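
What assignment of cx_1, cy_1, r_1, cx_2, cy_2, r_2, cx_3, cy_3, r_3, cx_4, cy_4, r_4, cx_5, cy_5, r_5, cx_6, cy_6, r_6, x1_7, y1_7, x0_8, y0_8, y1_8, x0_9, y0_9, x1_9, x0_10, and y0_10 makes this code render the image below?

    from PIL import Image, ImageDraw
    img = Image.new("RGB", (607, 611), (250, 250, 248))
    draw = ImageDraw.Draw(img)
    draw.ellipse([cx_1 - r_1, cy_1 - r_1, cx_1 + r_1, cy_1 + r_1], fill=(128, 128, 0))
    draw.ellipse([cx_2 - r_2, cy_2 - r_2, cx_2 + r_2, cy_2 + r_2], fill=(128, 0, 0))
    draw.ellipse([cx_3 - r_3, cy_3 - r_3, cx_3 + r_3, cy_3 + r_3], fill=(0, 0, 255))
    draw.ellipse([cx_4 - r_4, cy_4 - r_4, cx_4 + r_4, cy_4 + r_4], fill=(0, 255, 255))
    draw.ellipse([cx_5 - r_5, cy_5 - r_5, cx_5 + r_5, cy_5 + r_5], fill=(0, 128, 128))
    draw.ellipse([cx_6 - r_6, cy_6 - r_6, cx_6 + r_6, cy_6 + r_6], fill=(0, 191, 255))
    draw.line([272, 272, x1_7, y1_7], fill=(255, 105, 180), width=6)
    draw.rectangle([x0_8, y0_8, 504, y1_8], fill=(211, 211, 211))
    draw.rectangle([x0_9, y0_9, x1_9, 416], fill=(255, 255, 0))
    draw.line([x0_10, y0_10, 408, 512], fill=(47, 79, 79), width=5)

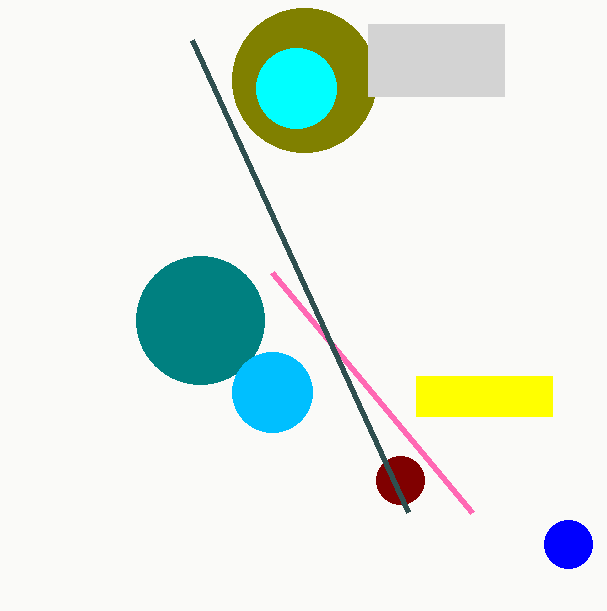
cx_1 = 304; cy_1 = 80; r_1 = 72; cx_2 = 400; cy_2 = 480; r_2 = 24; cx_3 = 568; cy_3 = 544; r_3 = 24; cx_4 = 296; cy_4 = 88; r_4 = 40; cx_5 = 200; cy_5 = 320; r_5 = 64; cx_6 = 272; cy_6 = 392; r_6 = 40; x1_7 = 472; y1_7 = 512; x0_8 = 368; y0_8 = 24; y1_8 = 96; x0_9 = 416; y0_9 = 376; x1_9 = 552; x0_10 = 192; y0_10 = 40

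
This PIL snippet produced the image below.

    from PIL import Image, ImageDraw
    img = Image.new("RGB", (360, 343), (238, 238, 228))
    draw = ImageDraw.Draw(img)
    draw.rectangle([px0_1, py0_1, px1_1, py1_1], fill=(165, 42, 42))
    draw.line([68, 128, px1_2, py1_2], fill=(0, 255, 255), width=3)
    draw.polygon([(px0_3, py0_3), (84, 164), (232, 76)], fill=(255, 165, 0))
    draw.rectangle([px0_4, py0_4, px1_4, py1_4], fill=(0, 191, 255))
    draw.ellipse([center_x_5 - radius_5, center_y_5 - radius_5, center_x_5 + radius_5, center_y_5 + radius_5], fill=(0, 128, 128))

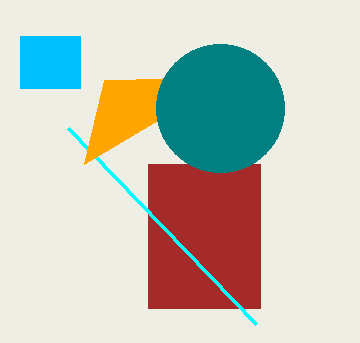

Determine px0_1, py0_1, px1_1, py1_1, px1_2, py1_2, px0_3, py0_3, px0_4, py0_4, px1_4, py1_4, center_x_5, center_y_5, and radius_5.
px0_1 = 148
py0_1 = 164
px1_1 = 260
py1_1 = 308
px1_2 = 256
py1_2 = 324
px0_3 = 104
py0_3 = 80
px0_4 = 20
py0_4 = 36
px1_4 = 80
py1_4 = 88
center_x_5 = 220
center_y_5 = 108
radius_5 = 64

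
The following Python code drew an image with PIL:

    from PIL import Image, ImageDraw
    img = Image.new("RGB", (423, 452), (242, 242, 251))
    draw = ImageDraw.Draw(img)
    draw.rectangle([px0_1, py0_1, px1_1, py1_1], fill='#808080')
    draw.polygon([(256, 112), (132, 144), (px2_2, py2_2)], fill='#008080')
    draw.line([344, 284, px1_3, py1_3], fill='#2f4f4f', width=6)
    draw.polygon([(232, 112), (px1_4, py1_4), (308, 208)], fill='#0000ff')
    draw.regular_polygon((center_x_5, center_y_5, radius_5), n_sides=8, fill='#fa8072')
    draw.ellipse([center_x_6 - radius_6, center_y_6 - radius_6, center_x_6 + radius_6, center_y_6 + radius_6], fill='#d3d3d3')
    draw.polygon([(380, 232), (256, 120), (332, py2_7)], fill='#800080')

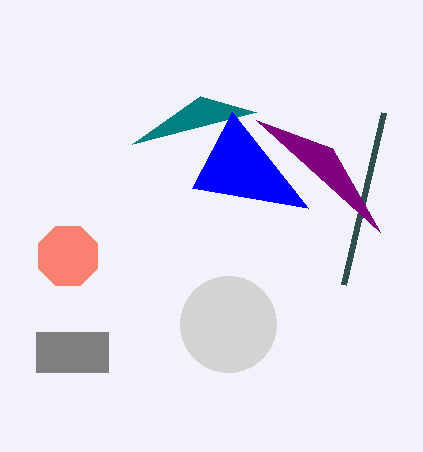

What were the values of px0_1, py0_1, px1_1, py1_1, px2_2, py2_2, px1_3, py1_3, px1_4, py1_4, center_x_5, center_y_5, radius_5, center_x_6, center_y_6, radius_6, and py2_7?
px0_1 = 36, py0_1 = 332, px1_1 = 108, py1_1 = 372, px2_2 = 200, py2_2 = 96, px1_3 = 384, py1_3 = 112, px1_4 = 192, py1_4 = 188, center_x_5 = 68, center_y_5 = 256, radius_5 = 32, center_x_6 = 228, center_y_6 = 324, radius_6 = 48, py2_7 = 148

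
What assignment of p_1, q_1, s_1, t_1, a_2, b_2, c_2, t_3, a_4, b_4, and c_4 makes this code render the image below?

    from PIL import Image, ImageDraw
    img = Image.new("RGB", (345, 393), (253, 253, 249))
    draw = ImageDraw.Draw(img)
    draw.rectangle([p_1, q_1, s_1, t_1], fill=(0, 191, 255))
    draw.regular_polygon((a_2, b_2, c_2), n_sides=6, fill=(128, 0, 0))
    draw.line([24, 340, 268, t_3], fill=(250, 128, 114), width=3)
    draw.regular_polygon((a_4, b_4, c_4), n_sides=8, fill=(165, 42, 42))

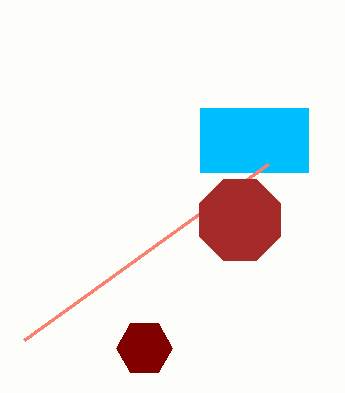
p_1 = 200
q_1 = 108
s_1 = 308
t_1 = 172
a_2 = 144
b_2 = 348
c_2 = 28
t_3 = 164
a_4 = 240
b_4 = 220
c_4 = 44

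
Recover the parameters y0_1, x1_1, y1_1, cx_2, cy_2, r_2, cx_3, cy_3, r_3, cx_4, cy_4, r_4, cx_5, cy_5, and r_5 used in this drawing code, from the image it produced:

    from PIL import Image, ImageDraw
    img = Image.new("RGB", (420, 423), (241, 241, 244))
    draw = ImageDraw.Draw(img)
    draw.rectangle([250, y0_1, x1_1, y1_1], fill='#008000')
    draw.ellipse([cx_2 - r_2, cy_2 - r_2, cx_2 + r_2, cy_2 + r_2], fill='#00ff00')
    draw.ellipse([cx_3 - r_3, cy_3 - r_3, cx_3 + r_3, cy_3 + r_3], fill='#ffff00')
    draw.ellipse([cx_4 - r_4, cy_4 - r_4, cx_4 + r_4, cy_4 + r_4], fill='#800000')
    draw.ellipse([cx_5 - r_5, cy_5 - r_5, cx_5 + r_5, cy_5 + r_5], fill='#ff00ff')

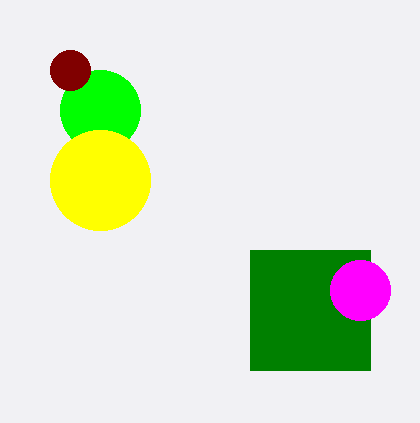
y0_1 = 250, x1_1 = 370, y1_1 = 370, cx_2 = 100, cy_2 = 110, r_2 = 40, cx_3 = 100, cy_3 = 180, r_3 = 50, cx_4 = 70, cy_4 = 70, r_4 = 20, cx_5 = 360, cy_5 = 290, r_5 = 30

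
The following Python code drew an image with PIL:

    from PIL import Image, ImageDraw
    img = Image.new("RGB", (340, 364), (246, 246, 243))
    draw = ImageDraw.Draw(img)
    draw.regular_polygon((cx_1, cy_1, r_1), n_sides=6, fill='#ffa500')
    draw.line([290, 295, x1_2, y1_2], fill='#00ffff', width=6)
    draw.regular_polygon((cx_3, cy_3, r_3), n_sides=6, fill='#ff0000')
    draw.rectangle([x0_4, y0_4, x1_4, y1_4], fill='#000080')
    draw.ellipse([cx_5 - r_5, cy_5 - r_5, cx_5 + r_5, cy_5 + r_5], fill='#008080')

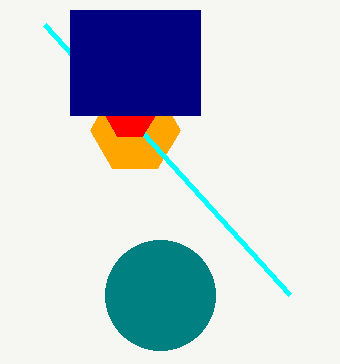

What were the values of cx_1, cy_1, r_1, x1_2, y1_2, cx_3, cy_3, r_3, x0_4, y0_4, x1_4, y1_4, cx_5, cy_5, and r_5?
cx_1 = 135
cy_1 = 130
r_1 = 45
x1_2 = 45
y1_2 = 25
cx_3 = 130
cy_3 = 115
r_3 = 25
x0_4 = 70
y0_4 = 10
x1_4 = 200
y1_4 = 115
cx_5 = 160
cy_5 = 295
r_5 = 55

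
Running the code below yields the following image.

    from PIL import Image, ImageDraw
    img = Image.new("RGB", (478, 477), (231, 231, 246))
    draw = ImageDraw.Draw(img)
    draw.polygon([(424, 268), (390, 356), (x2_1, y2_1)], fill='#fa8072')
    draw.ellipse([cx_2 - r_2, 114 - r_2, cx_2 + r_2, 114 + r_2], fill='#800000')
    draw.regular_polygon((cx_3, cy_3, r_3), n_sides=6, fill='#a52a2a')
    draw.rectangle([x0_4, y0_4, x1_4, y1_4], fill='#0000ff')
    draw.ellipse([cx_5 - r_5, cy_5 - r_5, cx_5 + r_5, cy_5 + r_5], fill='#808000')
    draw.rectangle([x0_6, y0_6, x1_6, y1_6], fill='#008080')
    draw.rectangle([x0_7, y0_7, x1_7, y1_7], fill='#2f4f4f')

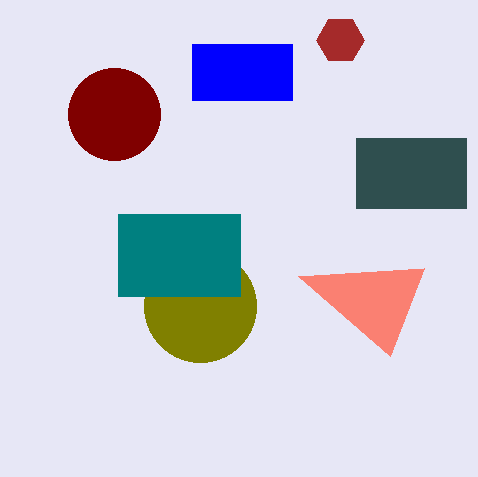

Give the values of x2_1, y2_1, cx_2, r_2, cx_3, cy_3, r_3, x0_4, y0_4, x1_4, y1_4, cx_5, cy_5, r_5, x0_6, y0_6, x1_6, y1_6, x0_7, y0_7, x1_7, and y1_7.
x2_1 = 298; y2_1 = 276; cx_2 = 114; r_2 = 46; cx_3 = 340; cy_3 = 40; r_3 = 24; x0_4 = 192; y0_4 = 44; x1_4 = 292; y1_4 = 100; cx_5 = 200; cy_5 = 306; r_5 = 56; x0_6 = 118; y0_6 = 214; x1_6 = 240; y1_6 = 296; x0_7 = 356; y0_7 = 138; x1_7 = 466; y1_7 = 208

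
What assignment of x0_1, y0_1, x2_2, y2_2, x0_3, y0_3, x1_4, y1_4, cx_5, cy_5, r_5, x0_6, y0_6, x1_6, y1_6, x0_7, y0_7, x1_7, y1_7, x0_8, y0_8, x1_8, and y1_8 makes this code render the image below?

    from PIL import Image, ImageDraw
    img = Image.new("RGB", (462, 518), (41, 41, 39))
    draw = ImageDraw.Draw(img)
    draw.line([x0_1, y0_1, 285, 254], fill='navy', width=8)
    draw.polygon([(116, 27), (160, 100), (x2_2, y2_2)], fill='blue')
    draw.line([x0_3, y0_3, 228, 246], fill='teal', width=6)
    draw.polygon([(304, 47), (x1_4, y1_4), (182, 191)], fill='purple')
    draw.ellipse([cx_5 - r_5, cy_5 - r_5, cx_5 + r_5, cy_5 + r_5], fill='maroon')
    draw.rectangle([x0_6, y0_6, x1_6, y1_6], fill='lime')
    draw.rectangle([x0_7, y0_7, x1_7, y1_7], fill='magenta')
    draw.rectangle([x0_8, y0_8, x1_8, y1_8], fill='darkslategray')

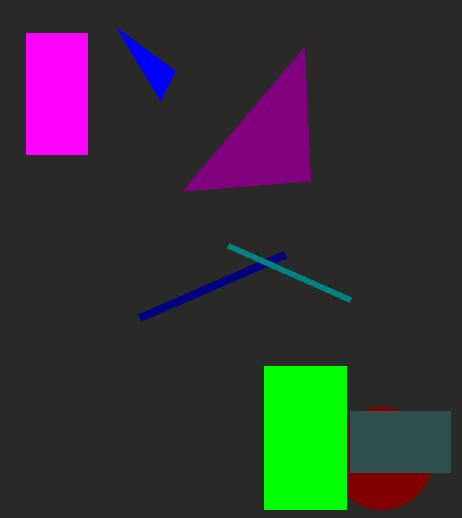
x0_1 = 140
y0_1 = 317
x2_2 = 175
y2_2 = 71
x0_3 = 350
y0_3 = 300
x1_4 = 310
y1_4 = 181
cx_5 = 381
cy_5 = 458
r_5 = 51
x0_6 = 264
y0_6 = 366
x1_6 = 346
y1_6 = 509
x0_7 = 26
y0_7 = 33
x1_7 = 87
y1_7 = 154
x0_8 = 350
y0_8 = 411
x1_8 = 450
y1_8 = 472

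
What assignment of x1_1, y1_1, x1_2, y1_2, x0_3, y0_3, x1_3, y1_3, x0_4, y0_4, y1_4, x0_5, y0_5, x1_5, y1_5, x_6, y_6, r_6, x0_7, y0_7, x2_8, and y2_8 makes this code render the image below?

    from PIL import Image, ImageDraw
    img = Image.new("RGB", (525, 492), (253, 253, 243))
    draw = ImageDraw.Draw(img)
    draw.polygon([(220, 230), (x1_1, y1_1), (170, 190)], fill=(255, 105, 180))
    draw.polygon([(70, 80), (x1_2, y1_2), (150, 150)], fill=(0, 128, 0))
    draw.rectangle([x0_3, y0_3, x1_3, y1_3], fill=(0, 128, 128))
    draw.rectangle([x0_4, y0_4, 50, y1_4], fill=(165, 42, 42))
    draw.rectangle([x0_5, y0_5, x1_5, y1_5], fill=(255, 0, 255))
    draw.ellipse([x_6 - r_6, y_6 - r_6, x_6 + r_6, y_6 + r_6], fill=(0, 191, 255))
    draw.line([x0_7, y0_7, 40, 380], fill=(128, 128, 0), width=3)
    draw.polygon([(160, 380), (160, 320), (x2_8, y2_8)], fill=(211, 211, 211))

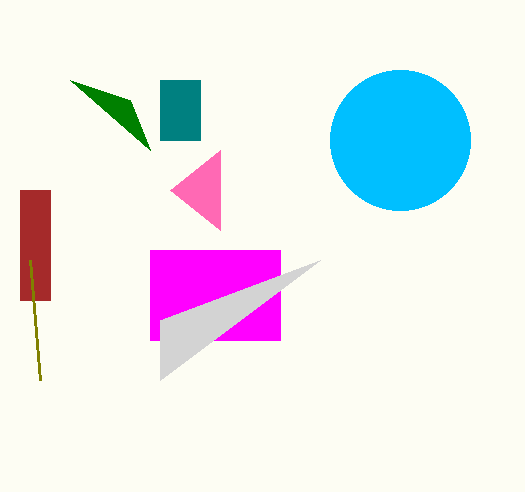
x1_1 = 220; y1_1 = 150; x1_2 = 130; y1_2 = 100; x0_3 = 160; y0_3 = 80; x1_3 = 200; y1_3 = 140; x0_4 = 20; y0_4 = 190; y1_4 = 300; x0_5 = 150; y0_5 = 250; x1_5 = 280; y1_5 = 340; x_6 = 400; y_6 = 140; r_6 = 70; x0_7 = 30; y0_7 = 260; x2_8 = 320; y2_8 = 260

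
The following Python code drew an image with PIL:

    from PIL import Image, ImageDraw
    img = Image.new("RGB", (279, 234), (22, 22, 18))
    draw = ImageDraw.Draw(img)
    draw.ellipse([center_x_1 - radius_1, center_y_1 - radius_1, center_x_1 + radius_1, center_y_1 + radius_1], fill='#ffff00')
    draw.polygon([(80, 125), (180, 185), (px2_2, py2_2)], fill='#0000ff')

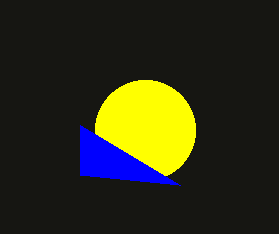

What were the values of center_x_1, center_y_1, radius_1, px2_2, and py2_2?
center_x_1 = 145; center_y_1 = 130; radius_1 = 50; px2_2 = 80; py2_2 = 175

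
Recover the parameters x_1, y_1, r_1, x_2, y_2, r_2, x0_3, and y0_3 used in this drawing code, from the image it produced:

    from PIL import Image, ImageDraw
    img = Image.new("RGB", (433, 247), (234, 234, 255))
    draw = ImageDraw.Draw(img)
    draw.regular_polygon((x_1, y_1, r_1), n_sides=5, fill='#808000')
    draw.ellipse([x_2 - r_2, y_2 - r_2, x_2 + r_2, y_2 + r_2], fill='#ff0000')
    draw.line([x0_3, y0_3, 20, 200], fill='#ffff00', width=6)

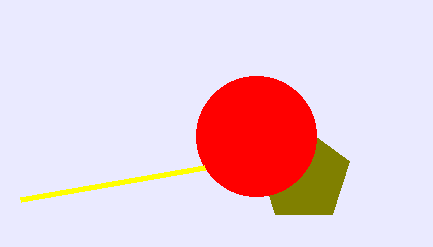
x_1 = 304
y_1 = 176
r_1 = 48
x_2 = 256
y_2 = 136
r_2 = 60
x0_3 = 204
y0_3 = 168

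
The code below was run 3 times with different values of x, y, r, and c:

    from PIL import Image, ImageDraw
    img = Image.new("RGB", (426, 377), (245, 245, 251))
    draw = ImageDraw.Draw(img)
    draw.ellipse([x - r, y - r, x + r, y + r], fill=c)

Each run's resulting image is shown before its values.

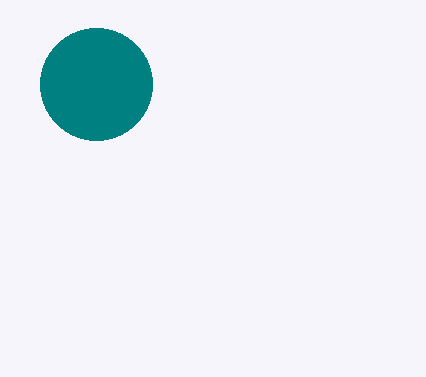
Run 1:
x = 96; y = 84; r = 56; c = 'teal'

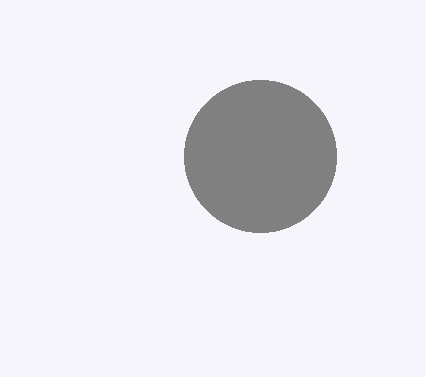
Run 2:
x = 260; y = 156; r = 76; c = 'gray'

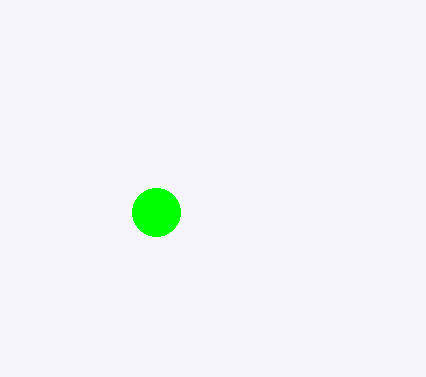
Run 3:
x = 156; y = 212; r = 24; c = 'lime'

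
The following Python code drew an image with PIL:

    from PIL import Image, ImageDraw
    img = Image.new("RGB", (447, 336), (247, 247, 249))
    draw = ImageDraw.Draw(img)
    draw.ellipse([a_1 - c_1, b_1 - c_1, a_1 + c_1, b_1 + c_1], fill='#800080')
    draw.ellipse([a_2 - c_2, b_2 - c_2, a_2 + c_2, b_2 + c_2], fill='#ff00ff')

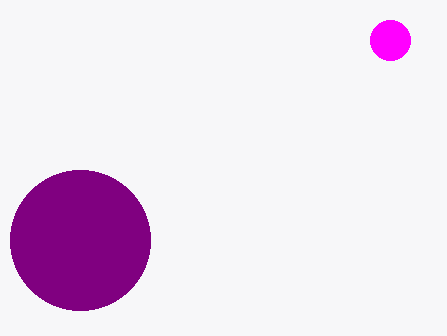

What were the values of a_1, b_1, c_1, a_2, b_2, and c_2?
a_1 = 80; b_1 = 240; c_1 = 70; a_2 = 390; b_2 = 40; c_2 = 20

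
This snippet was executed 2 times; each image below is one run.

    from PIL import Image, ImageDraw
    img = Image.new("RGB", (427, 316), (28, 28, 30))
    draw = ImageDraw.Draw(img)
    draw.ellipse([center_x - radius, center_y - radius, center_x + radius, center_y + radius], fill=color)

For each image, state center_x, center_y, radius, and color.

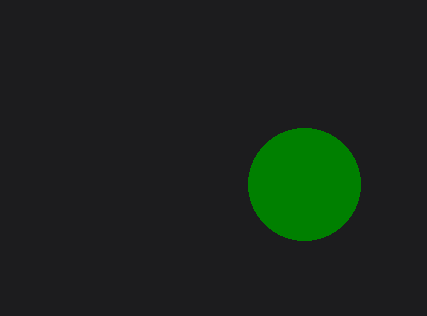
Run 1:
center_x = 304
center_y = 184
radius = 56
color = 'green'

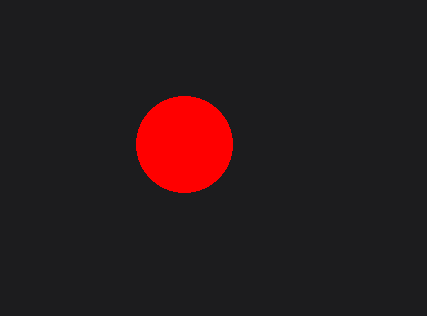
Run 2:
center_x = 184, center_y = 144, radius = 48, color = 'red'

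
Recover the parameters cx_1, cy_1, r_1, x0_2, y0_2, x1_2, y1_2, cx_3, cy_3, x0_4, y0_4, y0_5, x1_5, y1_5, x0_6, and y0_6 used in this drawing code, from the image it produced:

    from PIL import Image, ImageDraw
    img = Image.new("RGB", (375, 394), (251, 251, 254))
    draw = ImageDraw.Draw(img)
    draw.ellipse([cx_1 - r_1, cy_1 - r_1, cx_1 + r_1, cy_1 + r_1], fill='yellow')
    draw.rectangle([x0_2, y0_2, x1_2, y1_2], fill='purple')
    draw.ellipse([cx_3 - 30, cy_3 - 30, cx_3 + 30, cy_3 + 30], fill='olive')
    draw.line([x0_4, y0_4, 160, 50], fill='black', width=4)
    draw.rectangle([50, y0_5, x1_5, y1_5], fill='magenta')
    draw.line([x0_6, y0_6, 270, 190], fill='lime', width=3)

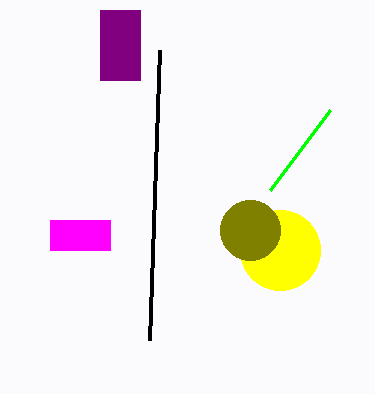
cx_1 = 280; cy_1 = 250; r_1 = 40; x0_2 = 100; y0_2 = 10; x1_2 = 140; y1_2 = 80; cx_3 = 250; cy_3 = 230; x0_4 = 150; y0_4 = 340; y0_5 = 220; x1_5 = 110; y1_5 = 250; x0_6 = 330; y0_6 = 110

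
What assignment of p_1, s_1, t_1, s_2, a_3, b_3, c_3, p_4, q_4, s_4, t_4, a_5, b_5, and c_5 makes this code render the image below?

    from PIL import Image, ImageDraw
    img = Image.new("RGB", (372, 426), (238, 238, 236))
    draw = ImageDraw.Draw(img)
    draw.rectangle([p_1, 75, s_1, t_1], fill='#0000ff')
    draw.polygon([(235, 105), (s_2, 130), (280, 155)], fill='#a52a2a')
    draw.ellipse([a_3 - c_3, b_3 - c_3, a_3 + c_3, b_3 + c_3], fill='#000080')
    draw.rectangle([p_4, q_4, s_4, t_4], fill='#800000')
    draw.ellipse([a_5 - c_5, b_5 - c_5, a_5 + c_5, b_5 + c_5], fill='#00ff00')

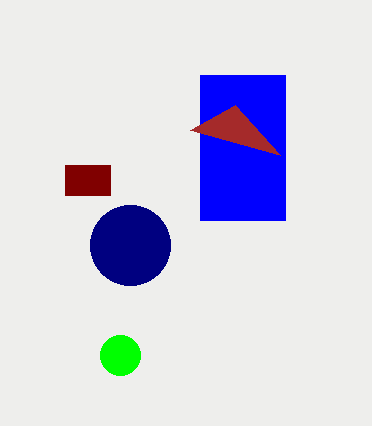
p_1 = 200
s_1 = 285
t_1 = 220
s_2 = 190
a_3 = 130
b_3 = 245
c_3 = 40
p_4 = 65
q_4 = 165
s_4 = 110
t_4 = 195
a_5 = 120
b_5 = 355
c_5 = 20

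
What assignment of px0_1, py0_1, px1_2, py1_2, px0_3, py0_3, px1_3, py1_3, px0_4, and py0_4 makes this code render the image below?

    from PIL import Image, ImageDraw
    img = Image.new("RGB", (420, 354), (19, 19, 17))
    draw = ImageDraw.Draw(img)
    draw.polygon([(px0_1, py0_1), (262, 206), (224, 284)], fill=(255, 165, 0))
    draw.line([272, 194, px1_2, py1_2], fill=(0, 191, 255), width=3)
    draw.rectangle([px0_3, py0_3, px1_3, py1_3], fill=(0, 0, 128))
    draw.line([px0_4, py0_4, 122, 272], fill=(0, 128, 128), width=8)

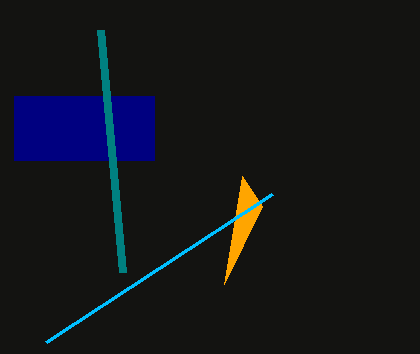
px0_1 = 242, py0_1 = 176, px1_2 = 46, py1_2 = 342, px0_3 = 14, py0_3 = 96, px1_3 = 154, py1_3 = 160, px0_4 = 100, py0_4 = 30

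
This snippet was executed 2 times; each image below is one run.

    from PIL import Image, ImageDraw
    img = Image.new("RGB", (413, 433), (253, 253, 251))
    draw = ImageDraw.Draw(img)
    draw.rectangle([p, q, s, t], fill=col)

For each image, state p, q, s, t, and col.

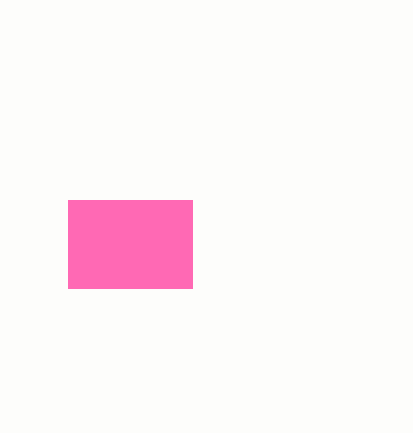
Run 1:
p = 68, q = 200, s = 192, t = 288, col = 'hotpink'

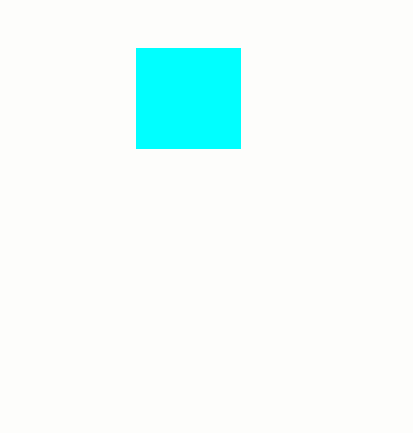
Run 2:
p = 136; q = 48; s = 240; t = 148; col = 'cyan'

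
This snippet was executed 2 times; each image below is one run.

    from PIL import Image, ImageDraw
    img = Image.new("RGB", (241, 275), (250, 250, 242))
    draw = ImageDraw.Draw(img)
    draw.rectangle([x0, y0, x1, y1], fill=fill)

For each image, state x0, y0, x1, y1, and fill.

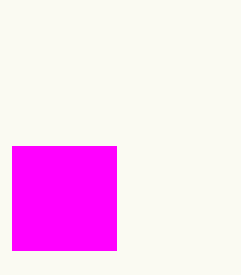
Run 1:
x0 = 12; y0 = 146; x1 = 116; y1 = 250; fill = 'magenta'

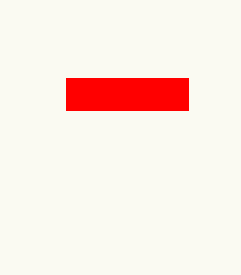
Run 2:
x0 = 66; y0 = 78; x1 = 188; y1 = 110; fill = 'red'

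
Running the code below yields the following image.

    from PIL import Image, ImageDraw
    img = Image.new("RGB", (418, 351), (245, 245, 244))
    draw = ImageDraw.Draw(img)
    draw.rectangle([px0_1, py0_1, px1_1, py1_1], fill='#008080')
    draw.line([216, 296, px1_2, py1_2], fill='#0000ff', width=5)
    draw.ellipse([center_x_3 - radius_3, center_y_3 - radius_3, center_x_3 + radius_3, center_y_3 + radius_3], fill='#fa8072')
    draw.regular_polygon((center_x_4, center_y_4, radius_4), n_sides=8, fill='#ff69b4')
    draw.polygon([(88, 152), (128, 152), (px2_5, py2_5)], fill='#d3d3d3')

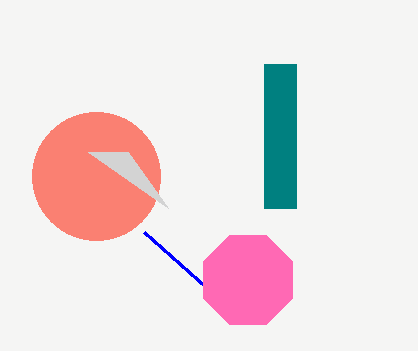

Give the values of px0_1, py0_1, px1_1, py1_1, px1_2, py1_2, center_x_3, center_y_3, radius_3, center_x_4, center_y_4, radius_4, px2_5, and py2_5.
px0_1 = 264, py0_1 = 64, px1_1 = 296, py1_1 = 208, px1_2 = 144, py1_2 = 232, center_x_3 = 96, center_y_3 = 176, radius_3 = 64, center_x_4 = 248, center_y_4 = 280, radius_4 = 48, px2_5 = 168, py2_5 = 208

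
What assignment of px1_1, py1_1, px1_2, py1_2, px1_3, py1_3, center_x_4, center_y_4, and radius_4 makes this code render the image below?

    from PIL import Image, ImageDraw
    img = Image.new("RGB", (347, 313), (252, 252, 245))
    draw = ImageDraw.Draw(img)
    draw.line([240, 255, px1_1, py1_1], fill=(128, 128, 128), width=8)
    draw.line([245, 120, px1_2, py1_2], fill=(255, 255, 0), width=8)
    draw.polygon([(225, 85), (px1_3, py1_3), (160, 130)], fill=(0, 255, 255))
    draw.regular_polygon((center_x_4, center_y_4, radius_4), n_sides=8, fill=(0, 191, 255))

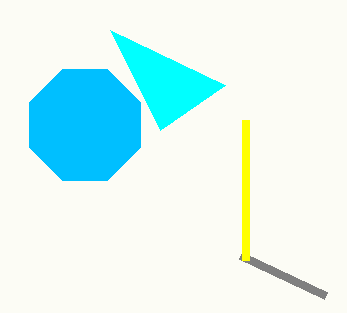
px1_1 = 325, py1_1 = 295, px1_2 = 245, py1_2 = 260, px1_3 = 110, py1_3 = 30, center_x_4 = 85, center_y_4 = 125, radius_4 = 60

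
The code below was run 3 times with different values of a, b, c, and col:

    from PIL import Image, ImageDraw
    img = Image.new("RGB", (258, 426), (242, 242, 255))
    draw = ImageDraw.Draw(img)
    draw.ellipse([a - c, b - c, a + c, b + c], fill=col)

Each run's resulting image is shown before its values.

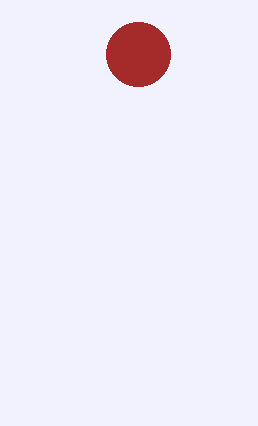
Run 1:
a = 138
b = 54
c = 32
col = 'brown'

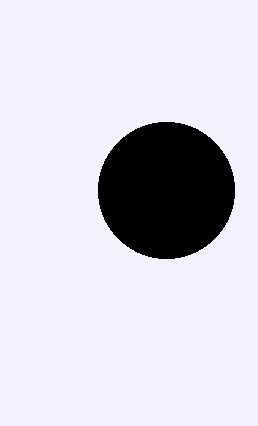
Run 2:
a = 166, b = 190, c = 68, col = 'black'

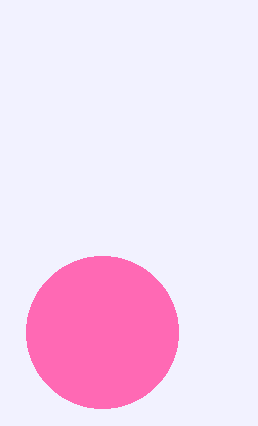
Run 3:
a = 102
b = 332
c = 76
col = 'hotpink'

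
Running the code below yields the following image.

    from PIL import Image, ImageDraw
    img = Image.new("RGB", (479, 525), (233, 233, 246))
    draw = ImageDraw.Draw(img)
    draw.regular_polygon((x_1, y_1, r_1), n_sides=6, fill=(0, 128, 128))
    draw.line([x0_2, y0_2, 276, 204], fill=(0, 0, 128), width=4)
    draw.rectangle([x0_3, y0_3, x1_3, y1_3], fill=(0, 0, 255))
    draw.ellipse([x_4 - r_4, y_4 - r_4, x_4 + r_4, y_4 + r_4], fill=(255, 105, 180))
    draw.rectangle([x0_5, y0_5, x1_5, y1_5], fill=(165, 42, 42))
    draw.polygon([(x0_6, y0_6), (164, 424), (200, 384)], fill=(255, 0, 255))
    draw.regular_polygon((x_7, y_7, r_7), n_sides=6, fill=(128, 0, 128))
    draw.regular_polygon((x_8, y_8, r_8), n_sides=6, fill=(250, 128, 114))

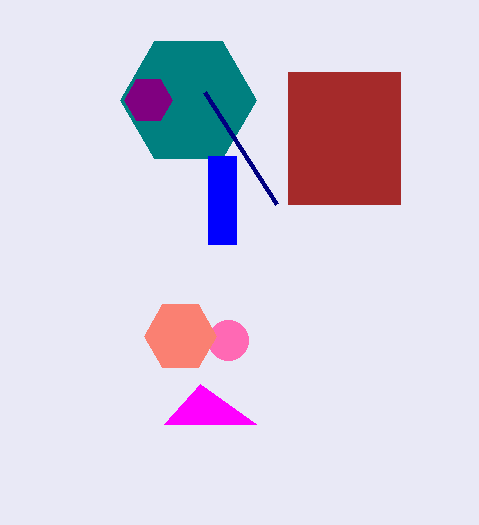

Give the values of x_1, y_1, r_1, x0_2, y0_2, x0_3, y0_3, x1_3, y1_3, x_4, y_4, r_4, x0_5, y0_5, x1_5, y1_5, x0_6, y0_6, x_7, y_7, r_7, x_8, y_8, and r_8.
x_1 = 188, y_1 = 100, r_1 = 68, x0_2 = 204, y0_2 = 92, x0_3 = 208, y0_3 = 156, x1_3 = 236, y1_3 = 244, x_4 = 228, y_4 = 340, r_4 = 20, x0_5 = 288, y0_5 = 72, x1_5 = 400, y1_5 = 204, x0_6 = 256, y0_6 = 424, x_7 = 148, y_7 = 100, r_7 = 24, x_8 = 180, y_8 = 336, r_8 = 36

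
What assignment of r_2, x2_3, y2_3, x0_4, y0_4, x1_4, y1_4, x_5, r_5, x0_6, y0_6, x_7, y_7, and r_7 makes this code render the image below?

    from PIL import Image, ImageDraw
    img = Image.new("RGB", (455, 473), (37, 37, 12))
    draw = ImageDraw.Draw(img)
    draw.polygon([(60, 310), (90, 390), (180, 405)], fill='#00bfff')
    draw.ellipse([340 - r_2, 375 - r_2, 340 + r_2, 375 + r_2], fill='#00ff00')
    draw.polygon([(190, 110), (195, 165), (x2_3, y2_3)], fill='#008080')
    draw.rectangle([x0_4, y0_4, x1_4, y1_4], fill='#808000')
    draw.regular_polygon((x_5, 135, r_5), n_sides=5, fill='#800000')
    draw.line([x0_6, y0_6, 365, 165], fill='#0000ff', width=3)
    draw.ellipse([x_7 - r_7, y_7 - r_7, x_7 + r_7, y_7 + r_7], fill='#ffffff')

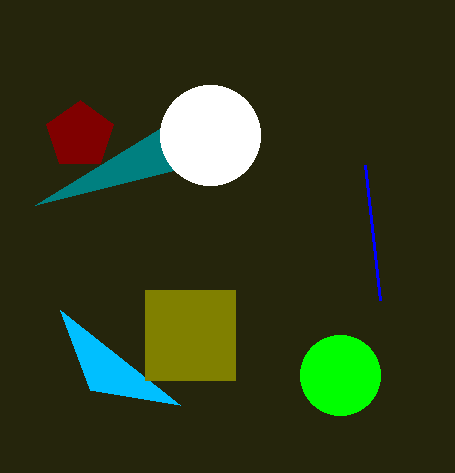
r_2 = 40; x2_3 = 35; y2_3 = 205; x0_4 = 145; y0_4 = 290; x1_4 = 235; y1_4 = 380; x_5 = 80; r_5 = 35; x0_6 = 380; y0_6 = 300; x_7 = 210; y_7 = 135; r_7 = 50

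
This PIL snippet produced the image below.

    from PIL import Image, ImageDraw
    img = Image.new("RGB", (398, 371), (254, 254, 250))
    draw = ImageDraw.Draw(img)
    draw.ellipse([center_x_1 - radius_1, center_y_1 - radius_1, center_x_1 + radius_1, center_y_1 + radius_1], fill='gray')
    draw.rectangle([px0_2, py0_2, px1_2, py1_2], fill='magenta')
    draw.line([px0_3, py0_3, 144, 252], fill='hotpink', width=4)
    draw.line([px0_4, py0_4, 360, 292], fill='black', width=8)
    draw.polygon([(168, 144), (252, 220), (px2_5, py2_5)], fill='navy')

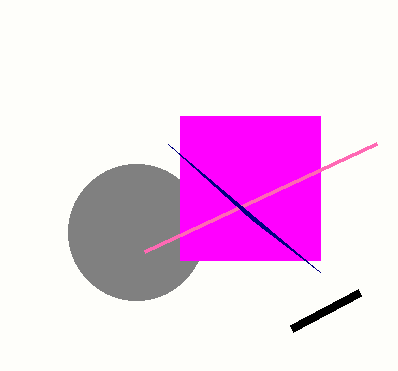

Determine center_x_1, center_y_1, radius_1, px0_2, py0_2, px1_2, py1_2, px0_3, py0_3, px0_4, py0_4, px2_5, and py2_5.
center_x_1 = 136; center_y_1 = 232; radius_1 = 68; px0_2 = 180; py0_2 = 116; px1_2 = 320; py1_2 = 260; px0_3 = 376; py0_3 = 144; px0_4 = 292; py0_4 = 328; px2_5 = 320; py2_5 = 272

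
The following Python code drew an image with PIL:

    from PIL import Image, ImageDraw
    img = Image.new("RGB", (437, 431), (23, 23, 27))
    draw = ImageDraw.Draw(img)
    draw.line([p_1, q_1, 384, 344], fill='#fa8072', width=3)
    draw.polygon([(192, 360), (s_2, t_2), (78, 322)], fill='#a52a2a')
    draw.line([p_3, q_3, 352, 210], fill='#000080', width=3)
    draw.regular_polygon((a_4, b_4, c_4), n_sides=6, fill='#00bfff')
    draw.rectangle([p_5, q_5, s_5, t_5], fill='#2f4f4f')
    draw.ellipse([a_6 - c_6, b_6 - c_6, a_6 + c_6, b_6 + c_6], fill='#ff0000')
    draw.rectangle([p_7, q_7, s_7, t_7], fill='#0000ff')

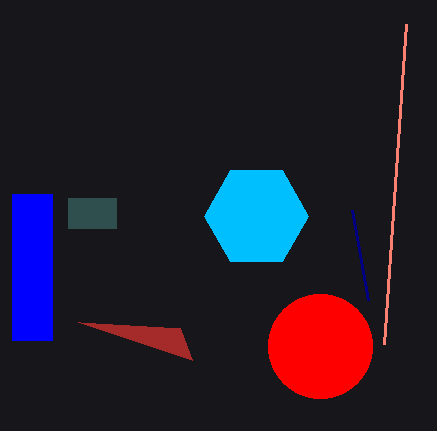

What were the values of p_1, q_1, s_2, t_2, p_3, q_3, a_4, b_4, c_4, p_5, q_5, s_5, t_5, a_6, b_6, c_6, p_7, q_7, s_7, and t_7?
p_1 = 406; q_1 = 24; s_2 = 180; t_2 = 328; p_3 = 368; q_3 = 300; a_4 = 256; b_4 = 216; c_4 = 52; p_5 = 68; q_5 = 198; s_5 = 116; t_5 = 228; a_6 = 320; b_6 = 346; c_6 = 52; p_7 = 12; q_7 = 194; s_7 = 52; t_7 = 340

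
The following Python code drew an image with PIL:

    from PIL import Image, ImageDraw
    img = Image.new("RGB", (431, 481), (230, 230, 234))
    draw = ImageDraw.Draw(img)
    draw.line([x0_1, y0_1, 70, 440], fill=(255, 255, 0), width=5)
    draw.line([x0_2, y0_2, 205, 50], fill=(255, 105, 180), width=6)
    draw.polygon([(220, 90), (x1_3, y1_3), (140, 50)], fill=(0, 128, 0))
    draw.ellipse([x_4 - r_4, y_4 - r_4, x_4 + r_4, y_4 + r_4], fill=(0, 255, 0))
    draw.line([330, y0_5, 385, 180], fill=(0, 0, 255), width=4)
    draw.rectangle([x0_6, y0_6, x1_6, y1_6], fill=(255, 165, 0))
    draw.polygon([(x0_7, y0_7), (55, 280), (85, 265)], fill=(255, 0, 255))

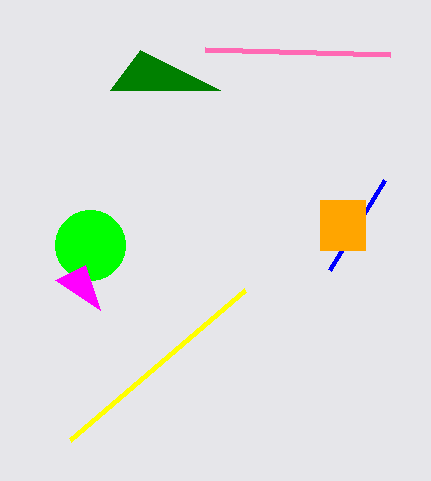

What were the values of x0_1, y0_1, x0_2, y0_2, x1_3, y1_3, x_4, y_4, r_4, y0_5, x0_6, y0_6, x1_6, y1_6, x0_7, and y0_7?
x0_1 = 245
y0_1 = 290
x0_2 = 390
y0_2 = 55
x1_3 = 110
y1_3 = 90
x_4 = 90
y_4 = 245
r_4 = 35
y0_5 = 270
x0_6 = 320
y0_6 = 200
x1_6 = 365
y1_6 = 250
x0_7 = 100
y0_7 = 310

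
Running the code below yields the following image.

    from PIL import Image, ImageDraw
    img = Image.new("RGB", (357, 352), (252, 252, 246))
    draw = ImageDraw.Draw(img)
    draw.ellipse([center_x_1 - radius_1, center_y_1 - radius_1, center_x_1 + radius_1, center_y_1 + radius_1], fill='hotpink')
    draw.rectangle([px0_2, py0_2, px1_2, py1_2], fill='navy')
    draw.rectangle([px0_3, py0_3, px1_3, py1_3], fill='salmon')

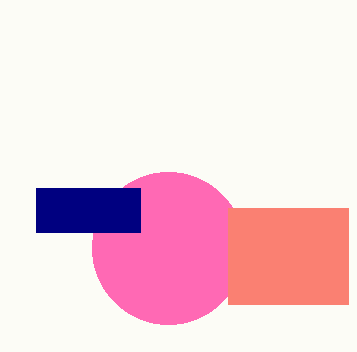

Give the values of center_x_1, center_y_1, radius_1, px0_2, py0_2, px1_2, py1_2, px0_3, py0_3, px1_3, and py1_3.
center_x_1 = 168; center_y_1 = 248; radius_1 = 76; px0_2 = 36; py0_2 = 188; px1_2 = 140; py1_2 = 232; px0_3 = 228; py0_3 = 208; px1_3 = 348; py1_3 = 304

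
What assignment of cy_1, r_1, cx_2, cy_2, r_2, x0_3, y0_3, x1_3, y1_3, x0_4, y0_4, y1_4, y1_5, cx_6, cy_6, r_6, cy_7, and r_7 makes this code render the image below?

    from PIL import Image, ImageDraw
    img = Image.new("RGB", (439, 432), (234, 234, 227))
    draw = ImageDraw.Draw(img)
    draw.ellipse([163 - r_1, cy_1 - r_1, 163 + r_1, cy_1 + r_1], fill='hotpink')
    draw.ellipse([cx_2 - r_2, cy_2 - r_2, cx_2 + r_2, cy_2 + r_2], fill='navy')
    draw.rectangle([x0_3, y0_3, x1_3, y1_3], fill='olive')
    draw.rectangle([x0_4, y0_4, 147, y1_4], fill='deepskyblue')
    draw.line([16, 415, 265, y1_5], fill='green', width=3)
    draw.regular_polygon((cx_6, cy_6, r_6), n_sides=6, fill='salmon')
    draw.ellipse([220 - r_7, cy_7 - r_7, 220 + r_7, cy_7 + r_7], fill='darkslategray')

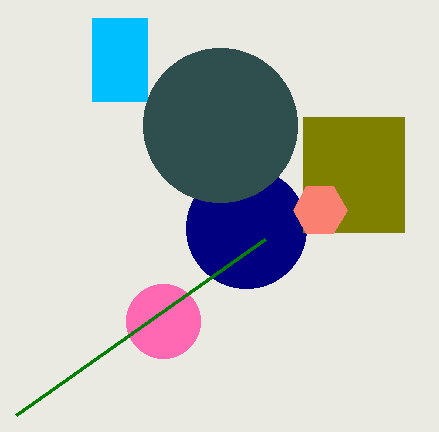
cy_1 = 321
r_1 = 37
cx_2 = 246
cy_2 = 228
r_2 = 60
x0_3 = 303
y0_3 = 117
x1_3 = 404
y1_3 = 232
x0_4 = 92
y0_4 = 18
y1_4 = 101
y1_5 = 239
cx_6 = 320
cy_6 = 210
r_6 = 27
cy_7 = 125
r_7 = 77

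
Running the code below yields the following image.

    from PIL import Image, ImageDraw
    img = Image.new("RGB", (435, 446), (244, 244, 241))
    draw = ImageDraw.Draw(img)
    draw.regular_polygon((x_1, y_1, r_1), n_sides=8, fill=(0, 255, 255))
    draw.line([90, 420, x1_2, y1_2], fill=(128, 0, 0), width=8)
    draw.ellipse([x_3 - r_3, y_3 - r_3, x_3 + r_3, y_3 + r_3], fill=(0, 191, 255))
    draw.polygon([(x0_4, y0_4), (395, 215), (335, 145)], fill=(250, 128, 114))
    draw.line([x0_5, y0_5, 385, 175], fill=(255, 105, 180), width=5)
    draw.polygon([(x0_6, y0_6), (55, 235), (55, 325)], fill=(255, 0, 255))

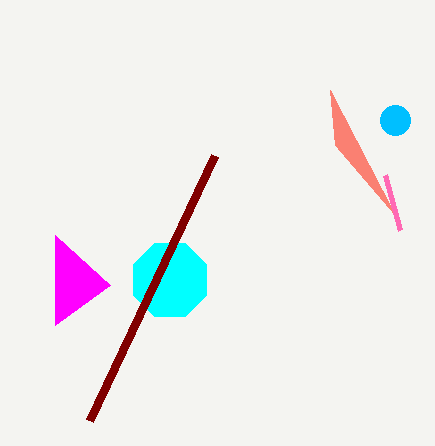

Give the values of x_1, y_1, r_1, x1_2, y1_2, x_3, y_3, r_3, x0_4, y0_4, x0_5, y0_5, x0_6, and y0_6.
x_1 = 170; y_1 = 280; r_1 = 40; x1_2 = 215; y1_2 = 155; x_3 = 395; y_3 = 120; r_3 = 15; x0_4 = 330; y0_4 = 90; x0_5 = 400; y0_5 = 230; x0_6 = 110; y0_6 = 285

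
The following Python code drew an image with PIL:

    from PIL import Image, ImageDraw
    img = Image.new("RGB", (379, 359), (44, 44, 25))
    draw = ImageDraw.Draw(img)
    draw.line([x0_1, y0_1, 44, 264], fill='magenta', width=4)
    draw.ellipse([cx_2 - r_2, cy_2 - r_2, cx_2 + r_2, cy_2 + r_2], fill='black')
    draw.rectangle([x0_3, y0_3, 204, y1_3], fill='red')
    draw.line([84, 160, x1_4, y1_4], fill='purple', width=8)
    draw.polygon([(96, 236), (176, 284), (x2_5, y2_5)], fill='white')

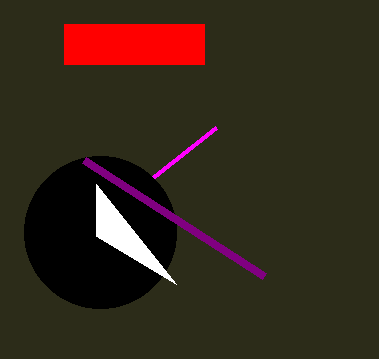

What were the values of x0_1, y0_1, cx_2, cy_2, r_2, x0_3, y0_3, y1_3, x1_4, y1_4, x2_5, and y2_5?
x0_1 = 216
y0_1 = 128
cx_2 = 100
cy_2 = 232
r_2 = 76
x0_3 = 64
y0_3 = 24
y1_3 = 64
x1_4 = 264
y1_4 = 276
x2_5 = 96
y2_5 = 184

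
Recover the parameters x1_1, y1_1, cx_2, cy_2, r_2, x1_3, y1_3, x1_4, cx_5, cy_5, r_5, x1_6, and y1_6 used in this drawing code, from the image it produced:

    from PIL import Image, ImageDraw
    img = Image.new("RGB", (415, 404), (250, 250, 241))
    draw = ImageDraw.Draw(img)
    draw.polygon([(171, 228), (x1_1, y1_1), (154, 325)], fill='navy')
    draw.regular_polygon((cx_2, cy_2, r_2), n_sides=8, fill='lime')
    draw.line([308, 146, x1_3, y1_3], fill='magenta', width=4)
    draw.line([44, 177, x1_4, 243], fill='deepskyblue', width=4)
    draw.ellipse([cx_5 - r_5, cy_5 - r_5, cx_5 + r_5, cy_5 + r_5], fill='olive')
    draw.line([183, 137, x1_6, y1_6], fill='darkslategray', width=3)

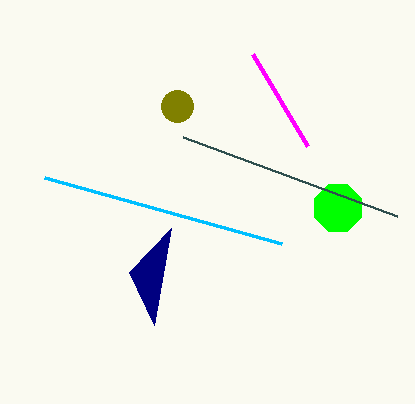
x1_1 = 129; y1_1 = 272; cx_2 = 338; cy_2 = 208; r_2 = 25; x1_3 = 253; y1_3 = 54; x1_4 = 281; cx_5 = 177; cy_5 = 106; r_5 = 16; x1_6 = 397; y1_6 = 216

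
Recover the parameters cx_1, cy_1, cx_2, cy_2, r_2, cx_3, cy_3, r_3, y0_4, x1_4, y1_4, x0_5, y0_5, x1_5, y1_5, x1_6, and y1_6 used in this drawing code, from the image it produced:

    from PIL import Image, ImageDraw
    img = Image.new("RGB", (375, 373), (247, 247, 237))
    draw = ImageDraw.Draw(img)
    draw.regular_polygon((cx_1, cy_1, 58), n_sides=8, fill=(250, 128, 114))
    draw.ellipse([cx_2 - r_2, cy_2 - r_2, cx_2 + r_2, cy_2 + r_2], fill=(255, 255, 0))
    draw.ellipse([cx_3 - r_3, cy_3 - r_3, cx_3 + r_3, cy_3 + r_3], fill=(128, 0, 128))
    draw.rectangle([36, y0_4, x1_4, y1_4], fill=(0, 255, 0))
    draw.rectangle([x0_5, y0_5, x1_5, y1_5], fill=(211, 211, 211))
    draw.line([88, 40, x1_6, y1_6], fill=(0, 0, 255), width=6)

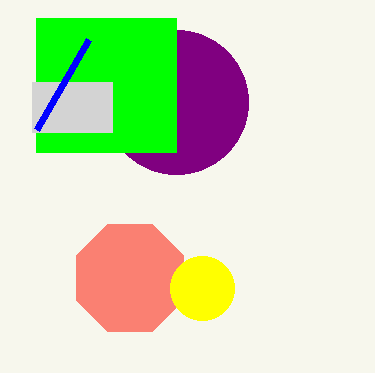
cx_1 = 130, cy_1 = 278, cx_2 = 202, cy_2 = 288, r_2 = 32, cx_3 = 176, cy_3 = 102, r_3 = 72, y0_4 = 18, x1_4 = 176, y1_4 = 152, x0_5 = 32, y0_5 = 82, x1_5 = 112, y1_5 = 132, x1_6 = 36, y1_6 = 130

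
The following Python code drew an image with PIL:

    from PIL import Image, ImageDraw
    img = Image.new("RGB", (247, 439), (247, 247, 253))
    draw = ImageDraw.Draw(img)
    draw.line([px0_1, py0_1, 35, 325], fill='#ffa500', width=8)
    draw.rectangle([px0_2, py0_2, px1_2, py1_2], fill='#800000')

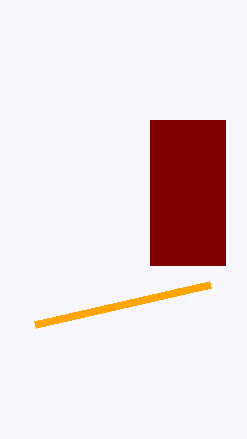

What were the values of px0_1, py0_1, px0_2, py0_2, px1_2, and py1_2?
px0_1 = 210; py0_1 = 285; px0_2 = 150; py0_2 = 120; px1_2 = 225; py1_2 = 265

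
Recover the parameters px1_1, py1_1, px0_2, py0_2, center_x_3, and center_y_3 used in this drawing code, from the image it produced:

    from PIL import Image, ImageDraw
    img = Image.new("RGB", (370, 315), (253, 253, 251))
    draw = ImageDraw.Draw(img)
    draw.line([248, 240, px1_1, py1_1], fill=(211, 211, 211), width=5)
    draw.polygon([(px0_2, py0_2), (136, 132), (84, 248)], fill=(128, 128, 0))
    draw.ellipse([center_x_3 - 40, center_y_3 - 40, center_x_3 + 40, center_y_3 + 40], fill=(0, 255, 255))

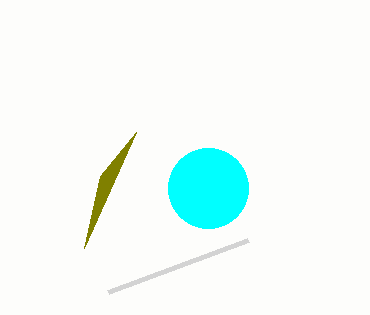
px1_1 = 108
py1_1 = 292
px0_2 = 100
py0_2 = 176
center_x_3 = 208
center_y_3 = 188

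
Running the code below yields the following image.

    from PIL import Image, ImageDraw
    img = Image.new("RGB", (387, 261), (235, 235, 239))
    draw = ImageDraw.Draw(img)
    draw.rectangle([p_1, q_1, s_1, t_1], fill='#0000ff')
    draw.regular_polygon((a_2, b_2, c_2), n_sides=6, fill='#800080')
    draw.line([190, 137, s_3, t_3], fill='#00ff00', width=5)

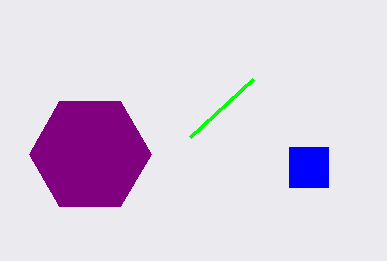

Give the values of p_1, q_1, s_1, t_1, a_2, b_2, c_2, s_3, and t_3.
p_1 = 289; q_1 = 147; s_1 = 328; t_1 = 187; a_2 = 90; b_2 = 154; c_2 = 61; s_3 = 253; t_3 = 79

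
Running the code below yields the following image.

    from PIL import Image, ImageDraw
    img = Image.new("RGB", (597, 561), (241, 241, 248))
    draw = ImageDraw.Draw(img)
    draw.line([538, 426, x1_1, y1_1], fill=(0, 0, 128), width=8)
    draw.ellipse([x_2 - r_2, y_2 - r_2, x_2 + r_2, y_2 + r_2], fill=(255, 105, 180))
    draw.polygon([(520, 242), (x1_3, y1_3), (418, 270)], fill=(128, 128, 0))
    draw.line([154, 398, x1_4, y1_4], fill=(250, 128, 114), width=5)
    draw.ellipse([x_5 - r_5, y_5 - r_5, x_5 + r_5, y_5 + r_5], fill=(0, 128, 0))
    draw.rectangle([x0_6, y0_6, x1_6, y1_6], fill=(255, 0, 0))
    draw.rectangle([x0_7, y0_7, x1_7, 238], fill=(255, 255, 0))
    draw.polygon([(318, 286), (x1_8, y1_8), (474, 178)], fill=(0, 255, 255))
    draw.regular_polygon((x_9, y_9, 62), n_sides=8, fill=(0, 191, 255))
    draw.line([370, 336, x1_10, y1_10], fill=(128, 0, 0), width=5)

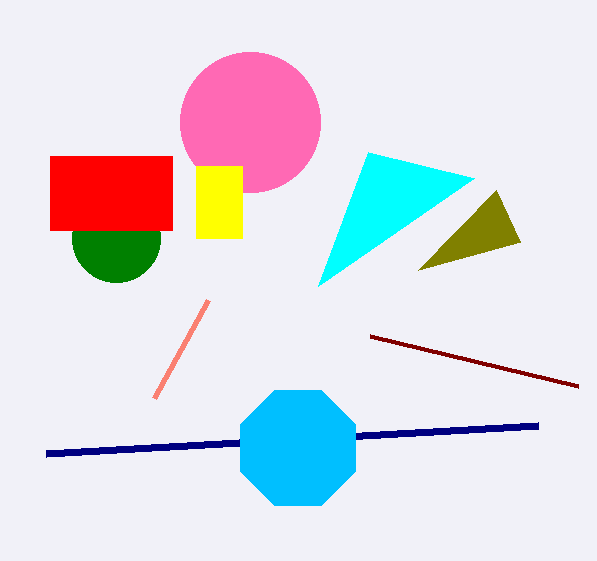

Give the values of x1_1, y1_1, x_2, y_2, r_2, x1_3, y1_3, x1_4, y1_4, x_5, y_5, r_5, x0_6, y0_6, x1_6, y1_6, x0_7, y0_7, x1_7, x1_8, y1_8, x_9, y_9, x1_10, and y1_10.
x1_1 = 46; y1_1 = 454; x_2 = 250; y_2 = 122; r_2 = 70; x1_3 = 496; y1_3 = 190; x1_4 = 208; y1_4 = 300; x_5 = 116; y_5 = 238; r_5 = 44; x0_6 = 50; y0_6 = 156; x1_6 = 172; y1_6 = 230; x0_7 = 196; y0_7 = 166; x1_7 = 242; x1_8 = 368; y1_8 = 152; x_9 = 298; y_9 = 448; x1_10 = 578; y1_10 = 386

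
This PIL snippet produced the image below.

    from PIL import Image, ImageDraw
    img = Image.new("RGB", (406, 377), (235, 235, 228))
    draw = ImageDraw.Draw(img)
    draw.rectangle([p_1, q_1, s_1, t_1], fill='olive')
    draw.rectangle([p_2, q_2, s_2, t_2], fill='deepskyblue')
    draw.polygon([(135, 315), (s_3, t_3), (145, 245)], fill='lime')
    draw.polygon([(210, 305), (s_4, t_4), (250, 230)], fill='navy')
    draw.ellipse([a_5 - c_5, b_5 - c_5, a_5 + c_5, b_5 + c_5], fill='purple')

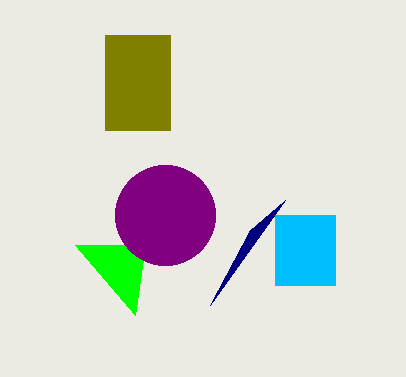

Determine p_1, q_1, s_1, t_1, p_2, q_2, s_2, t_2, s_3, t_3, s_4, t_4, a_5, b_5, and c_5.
p_1 = 105, q_1 = 35, s_1 = 170, t_1 = 130, p_2 = 275, q_2 = 215, s_2 = 335, t_2 = 285, s_3 = 75, t_3 = 245, s_4 = 285, t_4 = 200, a_5 = 165, b_5 = 215, c_5 = 50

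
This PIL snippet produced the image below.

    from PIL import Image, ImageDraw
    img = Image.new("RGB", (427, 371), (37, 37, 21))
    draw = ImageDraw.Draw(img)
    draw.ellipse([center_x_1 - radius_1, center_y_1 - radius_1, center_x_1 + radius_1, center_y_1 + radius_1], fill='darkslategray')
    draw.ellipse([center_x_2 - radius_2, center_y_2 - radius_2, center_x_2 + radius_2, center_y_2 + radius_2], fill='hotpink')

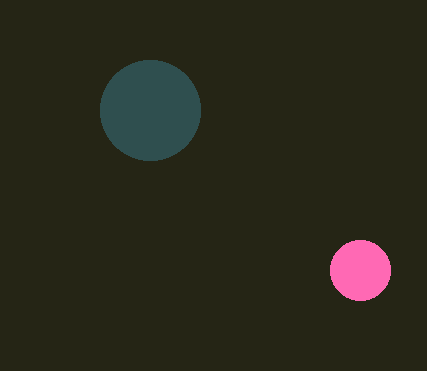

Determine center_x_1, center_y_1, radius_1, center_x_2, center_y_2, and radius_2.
center_x_1 = 150; center_y_1 = 110; radius_1 = 50; center_x_2 = 360; center_y_2 = 270; radius_2 = 30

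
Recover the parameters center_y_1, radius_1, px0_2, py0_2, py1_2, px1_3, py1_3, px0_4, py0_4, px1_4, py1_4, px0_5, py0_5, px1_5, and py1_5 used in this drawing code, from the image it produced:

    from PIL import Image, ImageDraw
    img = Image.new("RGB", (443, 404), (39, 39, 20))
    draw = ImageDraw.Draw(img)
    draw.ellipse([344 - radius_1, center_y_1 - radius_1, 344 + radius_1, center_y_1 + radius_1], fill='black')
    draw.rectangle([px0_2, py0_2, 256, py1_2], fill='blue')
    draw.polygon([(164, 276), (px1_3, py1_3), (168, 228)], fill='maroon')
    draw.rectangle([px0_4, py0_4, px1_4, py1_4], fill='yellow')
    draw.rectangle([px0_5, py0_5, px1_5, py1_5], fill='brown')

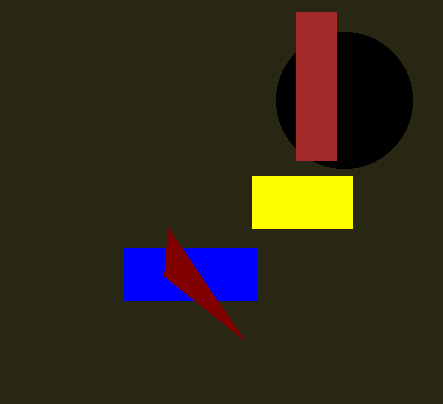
center_y_1 = 100
radius_1 = 68
px0_2 = 124
py0_2 = 248
py1_2 = 300
px1_3 = 244
py1_3 = 340
px0_4 = 252
py0_4 = 176
px1_4 = 352
py1_4 = 228
px0_5 = 296
py0_5 = 12
px1_5 = 336
py1_5 = 160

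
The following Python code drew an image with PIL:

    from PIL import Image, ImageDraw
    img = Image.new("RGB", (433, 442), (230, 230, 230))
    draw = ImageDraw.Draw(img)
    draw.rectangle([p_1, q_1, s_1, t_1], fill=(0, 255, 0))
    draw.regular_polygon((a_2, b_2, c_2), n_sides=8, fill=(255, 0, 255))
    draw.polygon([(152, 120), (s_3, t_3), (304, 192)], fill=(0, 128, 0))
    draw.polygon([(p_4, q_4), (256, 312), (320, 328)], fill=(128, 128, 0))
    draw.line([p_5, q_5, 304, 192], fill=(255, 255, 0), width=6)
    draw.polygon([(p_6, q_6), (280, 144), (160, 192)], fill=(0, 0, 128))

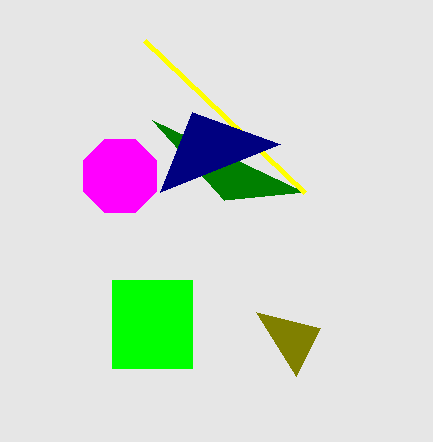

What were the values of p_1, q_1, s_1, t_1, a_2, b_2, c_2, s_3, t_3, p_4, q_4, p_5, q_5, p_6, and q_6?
p_1 = 112
q_1 = 280
s_1 = 192
t_1 = 368
a_2 = 120
b_2 = 176
c_2 = 40
s_3 = 224
t_3 = 200
p_4 = 296
q_4 = 376
p_5 = 144
q_5 = 40
p_6 = 192
q_6 = 112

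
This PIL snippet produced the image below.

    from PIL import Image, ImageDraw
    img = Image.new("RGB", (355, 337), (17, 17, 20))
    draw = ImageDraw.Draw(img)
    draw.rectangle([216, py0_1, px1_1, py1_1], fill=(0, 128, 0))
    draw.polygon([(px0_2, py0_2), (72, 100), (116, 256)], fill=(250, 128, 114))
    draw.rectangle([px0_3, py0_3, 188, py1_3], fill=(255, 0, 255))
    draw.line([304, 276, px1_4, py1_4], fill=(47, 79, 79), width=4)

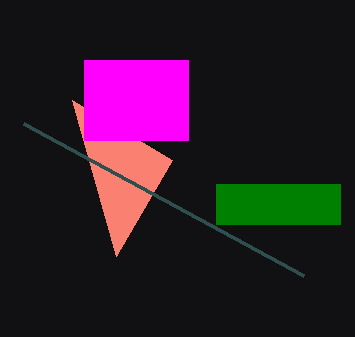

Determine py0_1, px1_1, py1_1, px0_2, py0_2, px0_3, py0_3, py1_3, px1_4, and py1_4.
py0_1 = 184; px1_1 = 340; py1_1 = 224; px0_2 = 172; py0_2 = 160; px0_3 = 84; py0_3 = 60; py1_3 = 140; px1_4 = 24; py1_4 = 124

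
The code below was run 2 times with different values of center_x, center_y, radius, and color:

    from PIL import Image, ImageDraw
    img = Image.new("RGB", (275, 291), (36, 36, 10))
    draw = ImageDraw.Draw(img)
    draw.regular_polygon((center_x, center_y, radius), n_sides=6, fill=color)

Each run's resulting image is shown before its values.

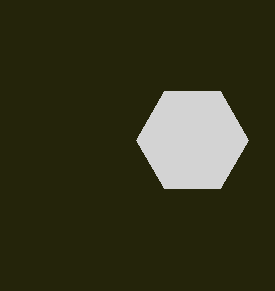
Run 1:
center_x = 192
center_y = 140
radius = 56
color = 'lightgray'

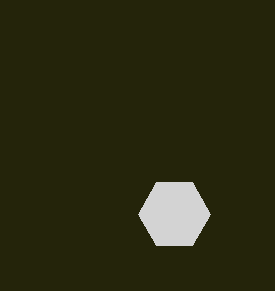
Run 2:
center_x = 174, center_y = 214, radius = 36, color = 'lightgray'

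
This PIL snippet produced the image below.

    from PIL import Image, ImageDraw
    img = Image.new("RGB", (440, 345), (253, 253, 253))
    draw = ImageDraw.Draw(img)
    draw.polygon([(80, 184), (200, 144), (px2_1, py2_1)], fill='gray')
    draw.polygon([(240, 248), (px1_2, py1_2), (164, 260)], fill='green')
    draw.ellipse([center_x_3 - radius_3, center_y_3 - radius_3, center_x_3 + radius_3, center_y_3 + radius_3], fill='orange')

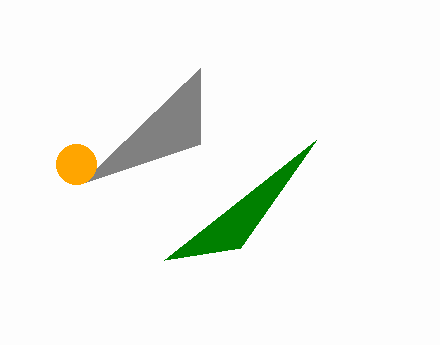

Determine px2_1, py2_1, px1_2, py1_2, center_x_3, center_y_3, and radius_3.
px2_1 = 200, py2_1 = 68, px1_2 = 316, py1_2 = 140, center_x_3 = 76, center_y_3 = 164, radius_3 = 20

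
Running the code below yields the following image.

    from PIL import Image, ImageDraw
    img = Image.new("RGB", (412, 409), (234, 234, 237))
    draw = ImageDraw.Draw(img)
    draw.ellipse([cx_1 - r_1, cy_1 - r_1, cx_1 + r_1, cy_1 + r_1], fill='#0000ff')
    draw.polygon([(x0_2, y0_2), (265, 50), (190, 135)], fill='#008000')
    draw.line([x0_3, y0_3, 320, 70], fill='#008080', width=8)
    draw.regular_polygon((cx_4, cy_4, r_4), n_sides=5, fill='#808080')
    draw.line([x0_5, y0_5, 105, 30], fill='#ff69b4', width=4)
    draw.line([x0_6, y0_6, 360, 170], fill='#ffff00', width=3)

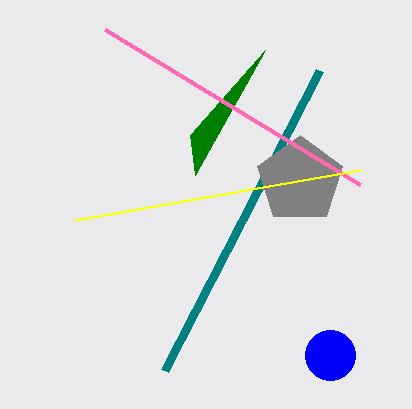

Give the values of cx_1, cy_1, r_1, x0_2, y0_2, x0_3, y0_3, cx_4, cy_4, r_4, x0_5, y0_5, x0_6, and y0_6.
cx_1 = 330, cy_1 = 355, r_1 = 25, x0_2 = 195, y0_2 = 175, x0_3 = 165, y0_3 = 370, cx_4 = 300, cy_4 = 180, r_4 = 45, x0_5 = 360, y0_5 = 185, x0_6 = 75, y0_6 = 220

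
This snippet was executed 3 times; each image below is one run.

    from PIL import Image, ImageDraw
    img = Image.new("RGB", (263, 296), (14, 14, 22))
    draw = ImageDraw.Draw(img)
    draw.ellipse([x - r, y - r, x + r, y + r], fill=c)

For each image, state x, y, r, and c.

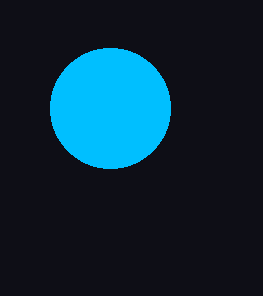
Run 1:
x = 110, y = 108, r = 60, c = 'deepskyblue'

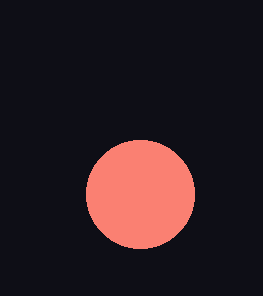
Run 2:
x = 140; y = 194; r = 54; c = 'salmon'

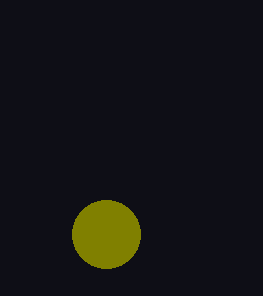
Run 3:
x = 106
y = 234
r = 34
c = 'olive'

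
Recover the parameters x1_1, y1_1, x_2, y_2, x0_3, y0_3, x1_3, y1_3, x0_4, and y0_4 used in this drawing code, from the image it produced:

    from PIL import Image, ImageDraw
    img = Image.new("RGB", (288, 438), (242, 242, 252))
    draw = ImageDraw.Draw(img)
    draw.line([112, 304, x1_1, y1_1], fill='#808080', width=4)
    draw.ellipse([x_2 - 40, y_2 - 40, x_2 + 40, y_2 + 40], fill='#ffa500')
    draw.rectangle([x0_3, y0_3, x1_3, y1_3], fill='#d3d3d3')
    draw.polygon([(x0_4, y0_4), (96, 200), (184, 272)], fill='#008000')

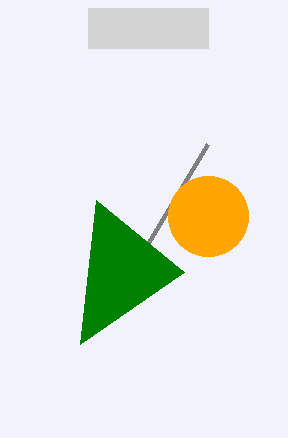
x1_1 = 208, y1_1 = 144, x_2 = 208, y_2 = 216, x0_3 = 88, y0_3 = 8, x1_3 = 208, y1_3 = 48, x0_4 = 80, y0_4 = 344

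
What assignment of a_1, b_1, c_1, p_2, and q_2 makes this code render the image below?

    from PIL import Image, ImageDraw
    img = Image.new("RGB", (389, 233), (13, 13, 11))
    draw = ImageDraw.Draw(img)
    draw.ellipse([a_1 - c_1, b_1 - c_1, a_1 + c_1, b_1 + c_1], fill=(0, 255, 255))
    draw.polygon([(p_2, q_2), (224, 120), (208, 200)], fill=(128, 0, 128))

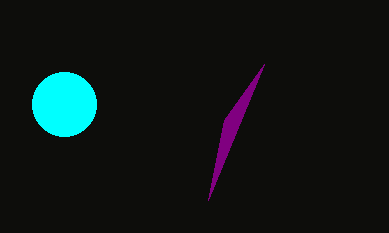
a_1 = 64; b_1 = 104; c_1 = 32; p_2 = 264; q_2 = 64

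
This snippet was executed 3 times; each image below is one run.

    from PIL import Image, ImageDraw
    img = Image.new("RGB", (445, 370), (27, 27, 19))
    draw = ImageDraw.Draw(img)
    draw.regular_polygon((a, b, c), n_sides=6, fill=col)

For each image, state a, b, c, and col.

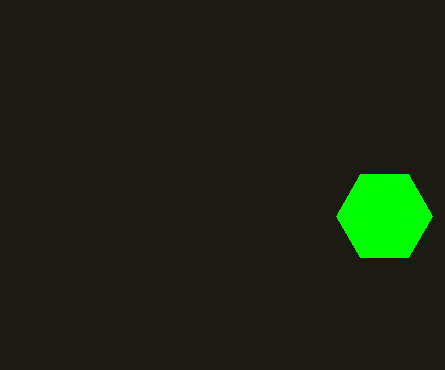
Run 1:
a = 384, b = 216, c = 48, col = 'lime'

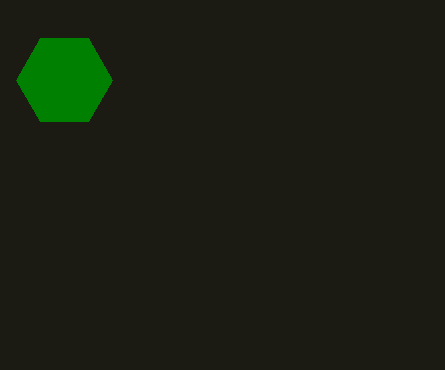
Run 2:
a = 64, b = 80, c = 48, col = 'green'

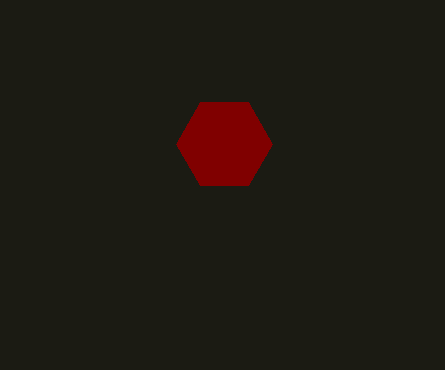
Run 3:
a = 224
b = 144
c = 48
col = 'maroon'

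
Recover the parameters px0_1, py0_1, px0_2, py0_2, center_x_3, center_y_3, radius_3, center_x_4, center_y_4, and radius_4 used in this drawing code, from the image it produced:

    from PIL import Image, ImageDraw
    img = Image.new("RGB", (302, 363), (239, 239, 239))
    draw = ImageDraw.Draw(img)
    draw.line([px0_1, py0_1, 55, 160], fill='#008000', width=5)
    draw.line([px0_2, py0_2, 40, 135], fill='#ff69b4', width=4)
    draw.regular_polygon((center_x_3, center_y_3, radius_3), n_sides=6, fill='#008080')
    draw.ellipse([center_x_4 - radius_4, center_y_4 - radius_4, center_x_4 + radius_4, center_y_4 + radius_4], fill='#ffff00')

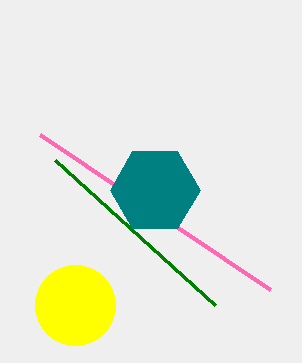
px0_1 = 215, py0_1 = 305, px0_2 = 270, py0_2 = 290, center_x_3 = 155, center_y_3 = 190, radius_3 = 45, center_x_4 = 75, center_y_4 = 305, radius_4 = 40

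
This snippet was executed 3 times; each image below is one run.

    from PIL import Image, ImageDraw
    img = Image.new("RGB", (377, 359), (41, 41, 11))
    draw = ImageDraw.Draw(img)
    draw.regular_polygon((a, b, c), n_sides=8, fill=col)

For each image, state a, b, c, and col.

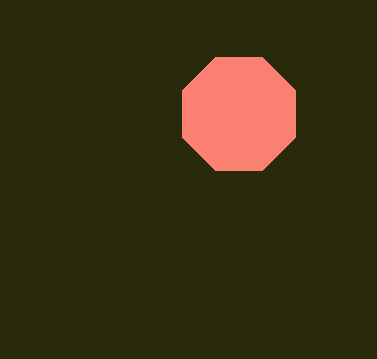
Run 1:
a = 239, b = 114, c = 61, col = 'salmon'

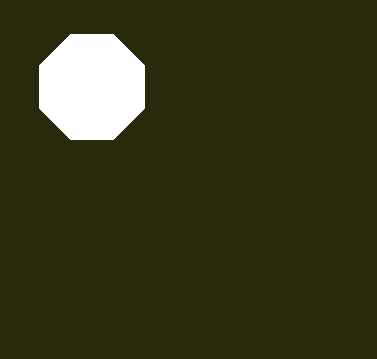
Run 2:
a = 92, b = 87, c = 57, col = 'white'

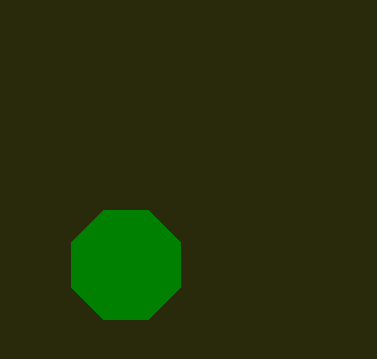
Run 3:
a = 126, b = 265, c = 59, col = 'green'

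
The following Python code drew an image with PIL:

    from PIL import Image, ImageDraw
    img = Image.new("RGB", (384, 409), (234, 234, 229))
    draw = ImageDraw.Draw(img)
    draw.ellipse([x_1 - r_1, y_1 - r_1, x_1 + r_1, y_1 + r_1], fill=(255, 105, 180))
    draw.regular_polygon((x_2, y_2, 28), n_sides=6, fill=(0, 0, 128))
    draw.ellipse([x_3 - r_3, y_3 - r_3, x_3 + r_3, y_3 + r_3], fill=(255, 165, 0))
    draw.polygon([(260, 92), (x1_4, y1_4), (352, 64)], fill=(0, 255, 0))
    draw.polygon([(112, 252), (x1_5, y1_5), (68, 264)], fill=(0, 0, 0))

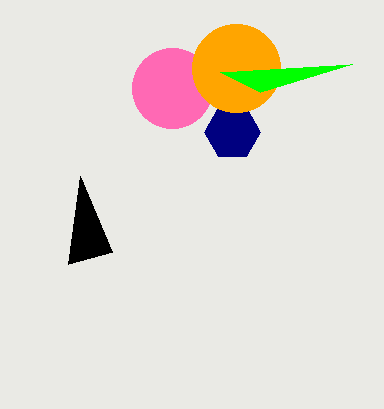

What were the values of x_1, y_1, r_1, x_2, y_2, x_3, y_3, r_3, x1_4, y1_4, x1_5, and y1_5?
x_1 = 172; y_1 = 88; r_1 = 40; x_2 = 232; y_2 = 132; x_3 = 236; y_3 = 68; r_3 = 44; x1_4 = 220; y1_4 = 72; x1_5 = 80; y1_5 = 176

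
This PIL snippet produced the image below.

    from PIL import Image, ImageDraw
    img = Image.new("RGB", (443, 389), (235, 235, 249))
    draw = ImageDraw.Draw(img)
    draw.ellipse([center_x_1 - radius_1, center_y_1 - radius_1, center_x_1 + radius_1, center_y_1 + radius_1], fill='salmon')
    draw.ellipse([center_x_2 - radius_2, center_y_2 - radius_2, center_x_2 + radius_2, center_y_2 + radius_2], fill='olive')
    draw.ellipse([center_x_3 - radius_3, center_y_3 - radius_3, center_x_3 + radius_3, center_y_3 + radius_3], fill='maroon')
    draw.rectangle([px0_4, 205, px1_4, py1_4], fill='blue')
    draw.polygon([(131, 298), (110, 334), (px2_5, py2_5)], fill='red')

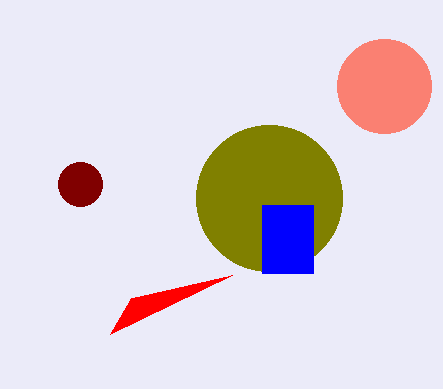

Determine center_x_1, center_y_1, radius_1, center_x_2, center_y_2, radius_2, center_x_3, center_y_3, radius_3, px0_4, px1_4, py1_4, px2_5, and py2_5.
center_x_1 = 384, center_y_1 = 86, radius_1 = 47, center_x_2 = 269, center_y_2 = 198, radius_2 = 73, center_x_3 = 80, center_y_3 = 184, radius_3 = 22, px0_4 = 262, px1_4 = 313, py1_4 = 273, px2_5 = 232, py2_5 = 275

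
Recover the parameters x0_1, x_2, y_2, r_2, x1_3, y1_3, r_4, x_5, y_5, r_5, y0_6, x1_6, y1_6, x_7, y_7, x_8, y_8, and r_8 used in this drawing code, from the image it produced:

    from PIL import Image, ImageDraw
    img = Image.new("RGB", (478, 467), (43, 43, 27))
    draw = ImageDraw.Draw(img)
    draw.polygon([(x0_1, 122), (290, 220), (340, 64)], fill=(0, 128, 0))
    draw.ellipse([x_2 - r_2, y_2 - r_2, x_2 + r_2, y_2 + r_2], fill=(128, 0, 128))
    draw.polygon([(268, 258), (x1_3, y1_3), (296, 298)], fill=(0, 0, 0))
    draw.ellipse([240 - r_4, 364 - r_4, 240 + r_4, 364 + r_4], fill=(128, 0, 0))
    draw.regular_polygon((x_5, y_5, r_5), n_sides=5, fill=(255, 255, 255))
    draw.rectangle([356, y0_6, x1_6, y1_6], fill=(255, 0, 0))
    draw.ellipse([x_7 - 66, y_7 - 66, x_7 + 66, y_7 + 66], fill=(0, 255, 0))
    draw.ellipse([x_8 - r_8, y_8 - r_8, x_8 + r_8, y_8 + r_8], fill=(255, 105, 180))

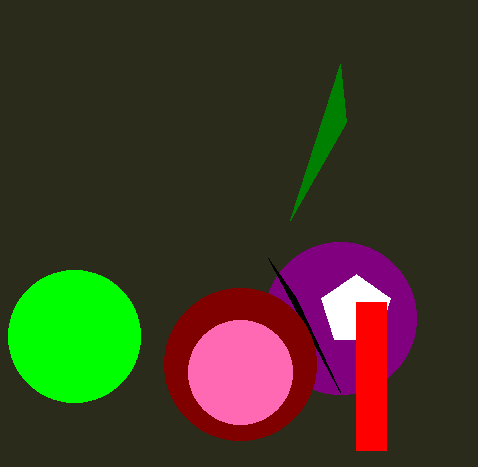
x0_1 = 346
x_2 = 340
y_2 = 318
r_2 = 76
x1_3 = 340
y1_3 = 392
r_4 = 76
x_5 = 356
y_5 = 310
r_5 = 36
y0_6 = 302
x1_6 = 386
y1_6 = 450
x_7 = 74
y_7 = 336
x_8 = 240
y_8 = 372
r_8 = 52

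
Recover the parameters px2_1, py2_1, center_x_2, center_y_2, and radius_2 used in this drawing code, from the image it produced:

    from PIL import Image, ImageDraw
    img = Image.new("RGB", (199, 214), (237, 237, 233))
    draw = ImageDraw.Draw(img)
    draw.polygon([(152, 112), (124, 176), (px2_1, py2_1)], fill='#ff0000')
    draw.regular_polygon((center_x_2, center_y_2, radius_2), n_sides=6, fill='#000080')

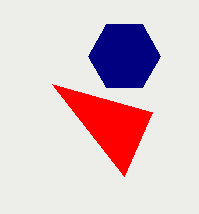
px2_1 = 52, py2_1 = 84, center_x_2 = 124, center_y_2 = 56, radius_2 = 36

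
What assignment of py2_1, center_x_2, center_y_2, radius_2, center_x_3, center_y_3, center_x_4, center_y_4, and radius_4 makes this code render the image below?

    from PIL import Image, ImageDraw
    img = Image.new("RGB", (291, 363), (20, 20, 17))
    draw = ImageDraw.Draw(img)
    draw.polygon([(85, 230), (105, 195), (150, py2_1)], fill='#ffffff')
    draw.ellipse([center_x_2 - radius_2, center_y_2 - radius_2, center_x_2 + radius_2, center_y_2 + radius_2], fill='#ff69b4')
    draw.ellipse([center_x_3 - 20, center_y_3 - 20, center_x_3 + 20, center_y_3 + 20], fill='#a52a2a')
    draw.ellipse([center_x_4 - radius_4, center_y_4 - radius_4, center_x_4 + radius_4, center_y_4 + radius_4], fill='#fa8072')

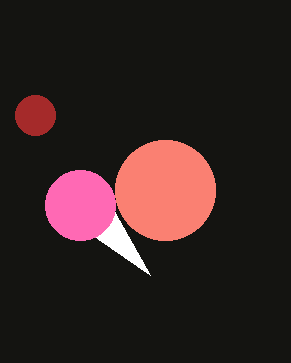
py2_1 = 275, center_x_2 = 80, center_y_2 = 205, radius_2 = 35, center_x_3 = 35, center_y_3 = 115, center_x_4 = 165, center_y_4 = 190, radius_4 = 50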